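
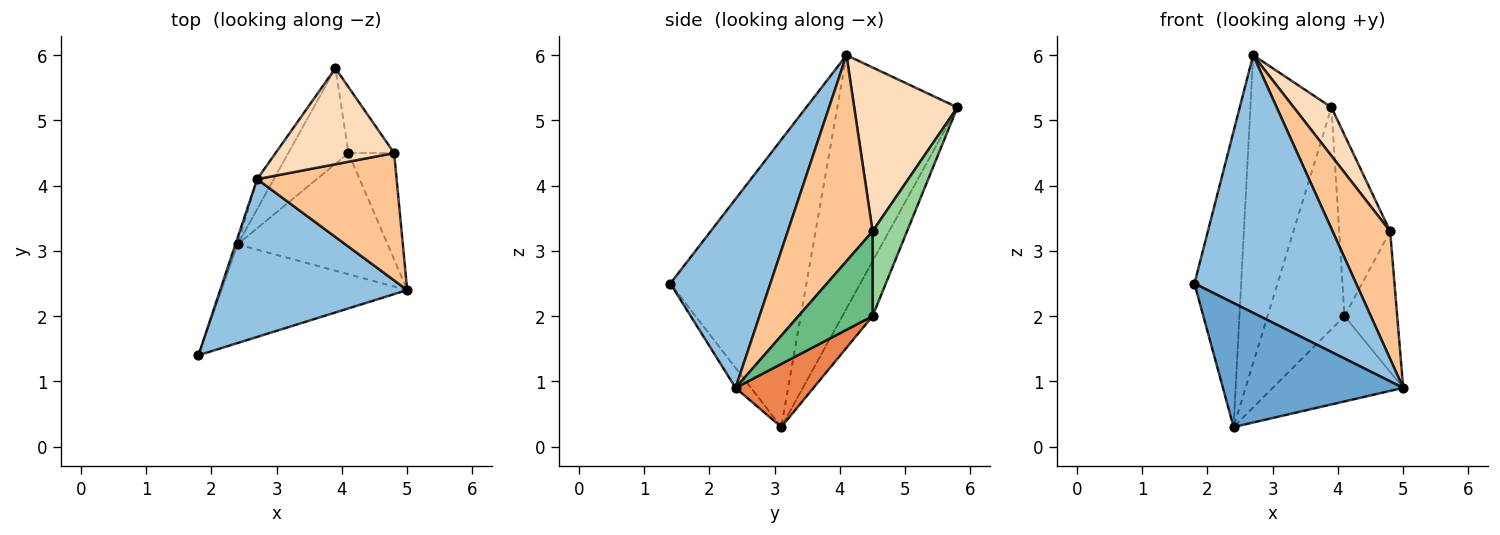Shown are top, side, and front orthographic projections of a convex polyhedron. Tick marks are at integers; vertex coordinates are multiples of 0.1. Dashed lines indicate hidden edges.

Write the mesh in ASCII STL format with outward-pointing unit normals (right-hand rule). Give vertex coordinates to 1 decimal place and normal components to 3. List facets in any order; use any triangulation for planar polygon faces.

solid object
 facet normal -0.067 -0.781 -0.621
  outer loop
   vertex 2.4 3.1 0.3
   vertex 5.0 2.4 0.9
   vertex 1.8 1.4 2.5
  endloop
 endfacet
 facet normal 0.467 -0.754 0.462
  outer loop
   vertex 2.7 4.1 6.0
   vertex 1.8 1.4 2.5
   vertex 5.0 2.4 0.9
  endloop
 endfacet
 facet normal -0.946 0.325 -0.007
  outer loop
   vertex 2.7 4.1 6.0
   vertex 2.4 3.1 0.3
   vertex 1.8 1.4 2.5
  endloop
 endfacet
 facet normal -0.828 0.559 -0.054
  outer loop
   vertex 2.7 4.1 6.0
   vertex 3.9 5.8 5.2
   vertex 2.4 3.1 0.3
  endloop
 endfacet
 facet normal 0.325 0.544 -0.773
  outer loop
   vertex 4.1 4.5 2.0
   vertex 5.0 2.4 0.9
   vertex 2.4 3.1 0.3
  endloop
 endfacet
 facet normal -0.339 0.864 -0.372
  outer loop
   vertex 4.1 4.5 2.0
   vertex 2.4 3.1 0.3
   vertex 3.9 5.8 5.2
  endloop
 endfacet
 facet normal 0.722 -0.490 0.489
  outer loop
   vertex 4.8 4.5 3.3
   vertex 2.7 4.1 6.0
   vertex 5.0 2.4 0.9
  endloop
 endfacet
 facet normal 0.777 -0.284 0.562
  outer loop
   vertex 4.8 4.5 3.3
   vertex 3.9 5.8 5.2
   vertex 2.7 4.1 6.0
  endloop
 endfacet
 facet normal 0.746 0.530 -0.402
  outer loop
   vertex 4.8 4.5 3.3
   vertex 5.0 2.4 0.9
   vertex 4.1 4.5 2.0
  endloop
 endfacet
 facet normal 0.536 0.793 -0.289
  outer loop
   vertex 4.8 4.5 3.3
   vertex 4.1 4.5 2.0
   vertex 3.9 5.8 5.2
  endloop
 endfacet
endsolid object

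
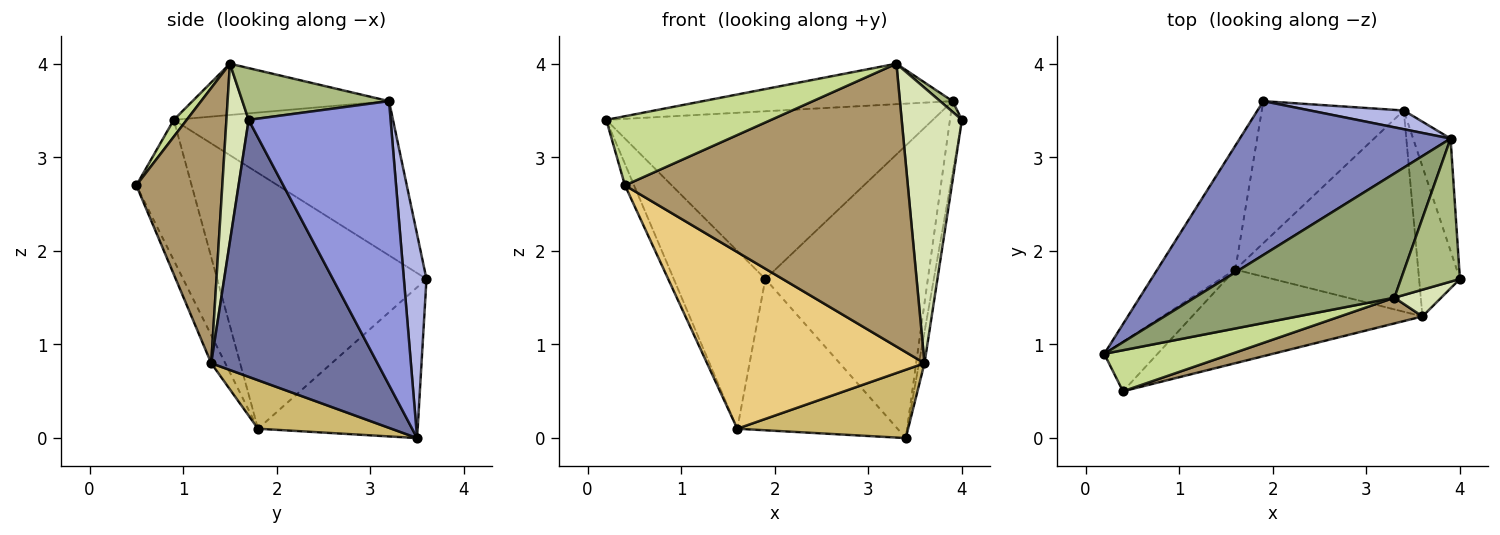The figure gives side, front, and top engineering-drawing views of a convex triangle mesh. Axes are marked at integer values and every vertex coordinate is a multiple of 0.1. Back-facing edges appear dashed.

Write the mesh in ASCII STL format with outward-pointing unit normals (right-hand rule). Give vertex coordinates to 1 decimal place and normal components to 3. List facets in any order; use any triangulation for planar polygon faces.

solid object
 facet normal 0.987 0.033 -0.157
  outer loop
   vertex 3.6 1.3 0.8
   vertex 3.4 3.5 0.0
   vertex 4.0 1.7 3.4
  endloop
 endfacet
 facet normal -0.443 0.661 0.606
  outer loop
   vertex 3.9 3.2 3.6
   vertex 1.9 3.6 1.7
   vertex 0.2 0.9 3.4
  endloop
 endfacet
 facet normal 0.988 0.083 -0.130
  outer loop
   vertex 3.9 3.2 3.6
   vertex 4.0 1.7 3.4
   vertex 3.4 3.5 0.0
  endloop
 endfacet
 facet normal 0.138 0.988 0.063
  outer loop
   vertex 3.9 3.2 3.6
   vertex 3.4 3.5 0.0
   vertex 1.9 3.6 1.7
  endloop
 endfacet
 facet normal -0.237 0.301 0.924
  outer loop
   vertex 3.3 1.5 4.0
   vertex 3.9 3.2 3.6
   vertex 0.2 0.9 3.4
  endloop
 endfacet
 facet normal 0.659 -0.056 0.750
  outer loop
   vertex 3.3 1.5 4.0
   vertex 4.0 1.7 3.4
   vertex 3.9 3.2 3.6
  endloop
 endfacet
 facet normal 0.067 -0.858 0.509
  outer loop
   vertex 3.3 1.5 4.0
   vertex 0.2 0.9 3.4
   vertex 0.4 0.5 2.7
  endloop
 endfacet
 facet normal 0.345 -0.934 0.091
  outer loop
   vertex 3.3 1.5 4.0
   vertex 3.6 1.3 0.8
   vertex 4.0 1.7 3.4
  endloop
 endfacet
 facet normal 0.290 -0.953 0.087
  outer loop
   vertex 3.3 1.5 4.0
   vertex 0.4 0.5 2.7
   vertex 3.6 1.3 0.8
  endloop
 endfacet
 facet normal 0.243 -0.312 -0.918
  outer loop
   vertex 1.6 1.8 0.1
   vertex 3.4 3.5 0.0
   vertex 3.6 1.3 0.8
  endloop
 endfacet
 facet normal -0.057 -0.882 -0.467
  outer loop
   vertex 1.6 1.8 0.1
   vertex 3.6 1.3 0.8
   vertex 0.4 0.5 2.7
  endloop
 endfacet
 facet normal -0.588 0.590 -0.553
  outer loop
   vertex 1.6 1.8 0.1
   vertex 1.9 3.6 1.7
   vertex 3.4 3.5 0.0
  endloop
 endfacet
 facet normal -0.882 0.386 -0.269
  outer loop
   vertex 1.6 1.8 0.1
   vertex 0.2 0.9 3.4
   vertex 1.9 3.6 1.7
  endloop
 endfacet
 facet normal -0.924 0.152 -0.351
  outer loop
   vertex 1.6 1.8 0.1
   vertex 0.4 0.5 2.7
   vertex 0.2 0.9 3.4
  endloop
 endfacet
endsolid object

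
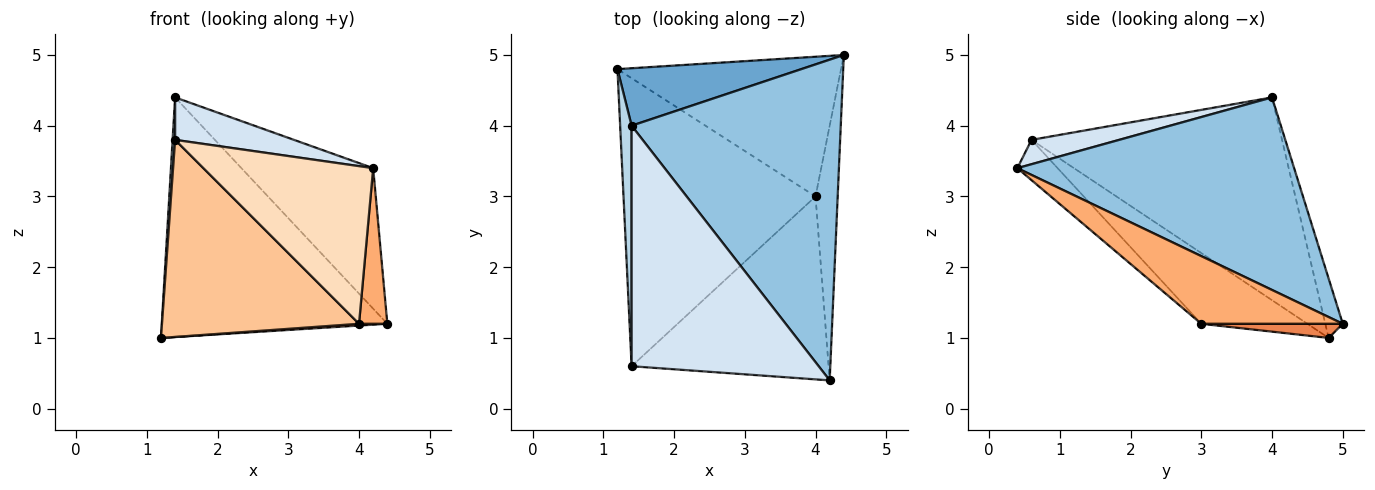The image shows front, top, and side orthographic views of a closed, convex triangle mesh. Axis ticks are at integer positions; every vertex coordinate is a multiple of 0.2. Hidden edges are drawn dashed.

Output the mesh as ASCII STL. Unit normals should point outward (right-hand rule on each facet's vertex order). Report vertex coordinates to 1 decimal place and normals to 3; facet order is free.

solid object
 facet normal -0.075 0.970 0.233
  outer loop
   vertex 1.4 4.0 4.4
   vertex 4.4 5.0 1.2
   vertex 1.2 4.8 1.0
  endloop
 endfacet
 facet normal 0.645 0.307 0.700
  outer loop
   vertex 1.4 4.0 4.4
   vertex 4.2 0.4 3.4
   vertex 4.4 5.0 1.2
  endloop
 endfacet
 facet normal -0.998 -0.010 0.056
  outer loop
   vertex 1.4 0.6 3.8
   vertex 1.4 4.0 4.4
   vertex 1.2 4.8 1.0
  endloop
 endfacet
 facet normal 0.127 -0.172 0.977
  outer loop
   vertex 1.4 0.6 3.8
   vertex 4.2 0.4 3.4
   vertex 1.4 4.0 4.4
  endloop
 endfacet
 facet normal 0.063 -0.013 -0.998
  outer loop
   vertex 4.0 3.0 1.2
   vertex 1.2 4.8 1.0
   vertex 4.4 5.0 1.2
  endloop
 endfacet
 facet normal 0.934 -0.187 -0.306
  outer loop
   vertex 4.0 3.0 1.2
   vertex 4.4 5.0 1.2
   vertex 4.2 0.4 3.4
  endloop
 endfacet
 facet normal -0.291 -0.540 -0.790
  outer loop
   vertex 4.0 3.0 1.2
   vertex 1.4 0.6 3.8
   vertex 1.2 4.8 1.0
  endloop
 endfacet
 facet normal -0.153 -0.645 -0.749
  outer loop
   vertex 4.0 3.0 1.2
   vertex 4.2 0.4 3.4
   vertex 1.4 0.6 3.8
  endloop
 endfacet
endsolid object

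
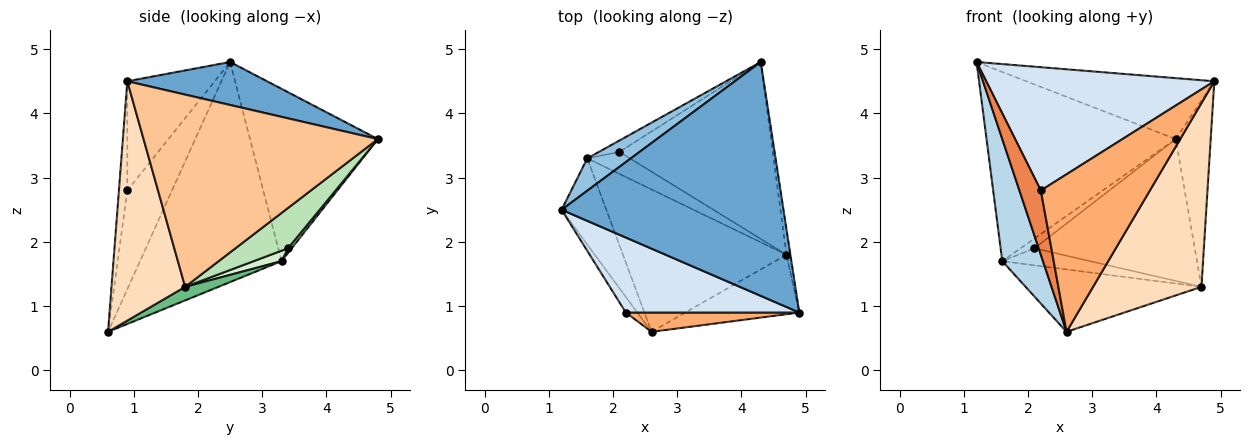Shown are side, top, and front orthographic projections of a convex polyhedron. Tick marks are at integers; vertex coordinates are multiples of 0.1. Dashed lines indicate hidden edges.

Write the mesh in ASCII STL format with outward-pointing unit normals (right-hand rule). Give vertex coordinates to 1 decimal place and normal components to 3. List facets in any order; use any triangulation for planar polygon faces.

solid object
 facet normal 0.184 0.248 0.951
  outer loop
   vertex 4.3 4.8 3.6
   vertex 1.2 2.5 4.8
   vertex 4.9 0.9 4.5
  endloop
 endfacet
 facet normal -0.554 0.820 0.140
  outer loop
   vertex 1.6 3.3 1.7
   vertex 1.2 2.5 4.8
   vertex 4.3 4.8 3.6
  endloop
 endfacet
 facet normal -0.943 -0.271 -0.192
  outer loop
   vertex 1.6 3.3 1.7
   vertex 2.6 0.6 0.6
   vertex 1.2 2.5 4.8
  endloop
 endfacet
 facet normal -0.311 -0.812 0.494
  outer loop
   vertex 2.2 0.9 2.8
   vertex 4.9 0.9 4.5
   vertex 1.2 2.5 4.8
  endloop
 endfacet
 facet normal -0.897 -0.430 -0.104
  outer loop
   vertex 2.2 0.9 2.8
   vertex 1.2 2.5 4.8
   vertex 2.6 0.6 0.6
  endloop
 endfacet
 facet normal -0.076 -0.990 0.121
  outer loop
   vertex 2.2 0.9 2.8
   vertex 2.6 0.6 0.6
   vertex 4.9 0.9 4.5
  endloop
 endfacet
 facet normal 0.989 0.147 -0.020
  outer loop
   vertex 4.7 1.8 1.3
   vertex 4.3 4.8 3.6
   vertex 4.9 0.9 4.5
  endloop
 endfacet
 facet normal 0.543 -0.799 -0.259
  outer loop
   vertex 4.7 1.8 1.3
   vertex 4.9 0.9 4.5
   vertex 2.6 0.6 0.6
  endloop
 endfacet
 facet normal 0.076 0.400 -0.913
  outer loop
   vertex 4.7 1.8 1.3
   vertex 2.6 0.6 0.6
   vertex 1.6 3.3 1.7
  endloop
 endfacet
 facet normal 0.172 0.640 -0.749
  outer loop
   vertex 2.1 3.4 1.9
   vertex 1.6 3.3 1.7
   vertex 4.3 4.8 3.6
  endloop
 endfacet
 facet normal 0.201 0.613 -0.764
  outer loop
   vertex 2.1 3.4 1.9
   vertex 4.3 4.8 3.6
   vertex 4.7 1.8 1.3
  endloop
 endfacet
 facet normal 0.190 0.601 -0.776
  outer loop
   vertex 2.1 3.4 1.9
   vertex 4.7 1.8 1.3
   vertex 1.6 3.3 1.7
  endloop
 endfacet
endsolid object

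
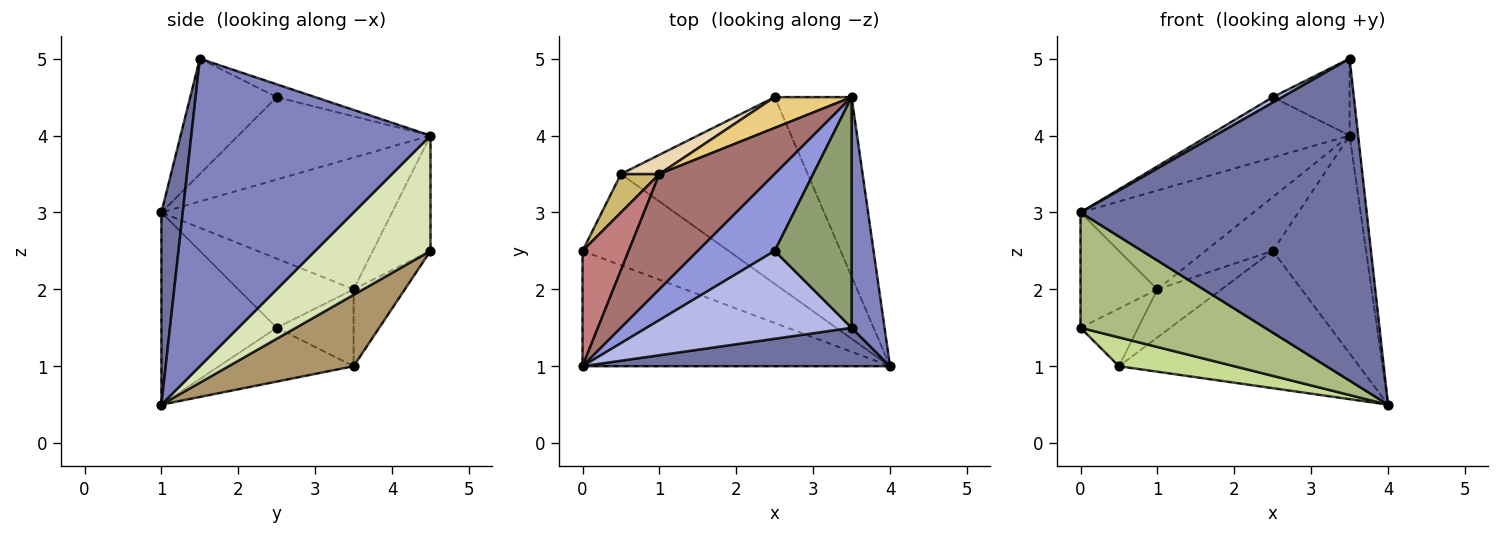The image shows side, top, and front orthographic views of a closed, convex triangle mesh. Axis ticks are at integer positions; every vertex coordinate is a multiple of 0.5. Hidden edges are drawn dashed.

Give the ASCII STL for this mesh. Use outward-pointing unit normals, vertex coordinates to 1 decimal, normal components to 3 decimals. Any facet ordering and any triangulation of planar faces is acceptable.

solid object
 facet normal 0.074 -0.990 0.118
  outer loop
   vertex 3.5 1.5 5.0
   vertex 0.0 1.0 3.0
   vertex 4.0 1.0 0.5
  endloop
 endfacet
 facet normal 0.994 0.035 0.106
  outer loop
   vertex 3.5 1.5 5.0
   vertex 4.0 1.0 0.5
   vertex 3.5 4.5 4.0
  endloop
 endfacet
 facet normal -0.644 0.472 0.601
  outer loop
   vertex 2.5 2.5 4.5
   vertex 3.5 4.5 4.0
   vertex 0.0 1.0 3.0
  endloop
 endfacet
 facet normal -0.490 -0.054 0.870
  outer loop
   vertex 2.5 2.5 4.5
   vertex 0.0 1.0 3.0
   vertex 3.5 1.5 5.0
  endloop
 endfacet
 facet normal -0.156 0.312 0.937
  outer loop
   vertex 2.5 2.5 4.5
   vertex 3.5 1.5 5.0
   vertex 3.5 4.5 4.0
  endloop
 endfacet
 facet normal -0.404 -0.647 -0.647
  outer loop
   vertex 0.0 2.5 1.5
   vertex 4.0 1.0 0.5
   vertex 0.0 1.0 3.0
  endloop
 endfacet
 facet normal -0.331 -0.284 -0.900
  outer loop
   vertex 0.0 2.5 1.5
   vertex 0.5 3.5 1.0
   vertex 4.0 1.0 0.5
  endloop
 endfacet
 facet normal 0.690 0.559 -0.460
  outer loop
   vertex 2.5 4.5 2.5
   vertex 3.5 4.5 4.0
   vertex 4.0 1.0 0.5
  endloop
 endfacet
 facet normal 0.294 0.566 -0.770
  outer loop
   vertex 2.5 4.5 2.5
   vertex 4.0 1.0 0.5
   vertex 0.5 3.5 1.0
  endloop
 endfacet
 facet normal -0.743 0.557 0.371
  outer loop
   vertex 1.0 3.5 2.0
   vertex 0.5 3.5 1.0
   vertex 0.0 2.5 1.5
  endloop
 endfacet
 facet normal -0.597 0.697 0.398
  outer loop
   vertex 1.0 3.5 2.0
   vertex 3.5 4.5 4.0
   vertex 2.5 4.5 2.5
  endloop
 endfacet
 facet normal -0.596 0.745 0.298
  outer loop
   vertex 1.0 3.5 2.0
   vertex 2.5 4.5 2.5
   vertex 0.5 3.5 1.0
  endloop
 endfacet
 facet normal -0.655 0.492 0.573
  outer loop
   vertex 1.0 3.5 2.0
   vertex 0.0 1.0 3.0
   vertex 3.5 4.5 4.0
  endloop
 endfacet
 facet normal -0.728 0.485 0.485
  outer loop
   vertex 1.0 3.5 2.0
   vertex 0.0 2.5 1.5
   vertex 0.0 1.0 3.0
  endloop
 endfacet
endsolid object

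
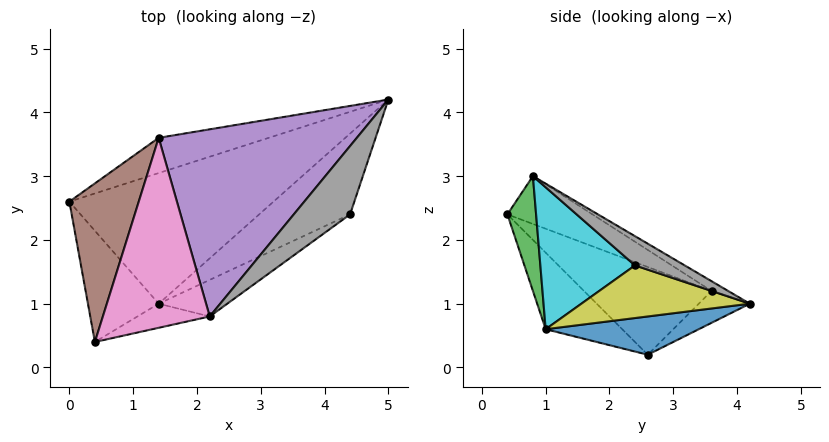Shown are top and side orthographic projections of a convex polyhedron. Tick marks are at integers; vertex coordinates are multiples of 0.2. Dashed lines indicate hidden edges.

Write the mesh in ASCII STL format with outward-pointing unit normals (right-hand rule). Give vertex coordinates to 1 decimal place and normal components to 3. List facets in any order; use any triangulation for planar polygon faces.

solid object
 facet normal 0.184 -0.084 -0.979
  outer loop
   vertex 1.4 1.0 0.6
   vertex 0.0 2.6 0.2
   vertex 5.0 4.2 1.0
  endloop
 endfacet
 facet normal -0.570 -0.630 -0.527
  outer loop
   vertex 1.4 1.0 0.6
   vertex 0.4 0.4 2.4
   vertex 0.0 2.6 0.2
  endloop
 endfacet
 facet normal 0.267 -0.949 -0.168
  outer loop
   vertex 1.4 1.0 0.6
   vertex 2.2 0.8 3.0
   vertex 0.4 0.4 2.4
  endloop
 endfacet
 facet normal -0.166 0.804 -0.572
  outer loop
   vertex 1.4 3.6 1.2
   vertex 5.0 4.2 1.0
   vertex 0.0 2.6 0.2
  endloop
 endfacet
 facet normal -0.042 0.532 0.846
  outer loop
   vertex 1.4 3.6 1.2
   vertex 2.2 0.8 3.0
   vertex 5.0 4.2 1.0
  endloop
 endfacet
 facet normal -0.708 0.431 0.560
  outer loop
   vertex 1.4 3.6 1.2
   vertex 0.0 2.6 0.2
   vertex 0.4 0.4 2.4
  endloop
 endfacet
 facet normal -0.370 0.425 0.826
  outer loop
   vertex 1.4 3.6 1.2
   vertex 0.4 0.4 2.4
   vertex 2.2 0.8 3.0
  endloop
 endfacet
 facet normal 0.457 0.141 0.878
  outer loop
   vertex 4.4 2.4 1.6
   vertex 5.0 4.2 1.0
   vertex 2.2 0.8 3.0
  endloop
 endfacet
 facet normal 0.456 -0.415 -0.788
  outer loop
   vertex 4.4 2.4 1.6
   vertex 1.4 1.0 0.6
   vertex 5.0 4.2 1.0
  endloop
 endfacet
 facet normal 0.473 -0.851 -0.229
  outer loop
   vertex 4.4 2.4 1.6
   vertex 2.2 0.8 3.0
   vertex 1.4 1.0 0.6
  endloop
 endfacet
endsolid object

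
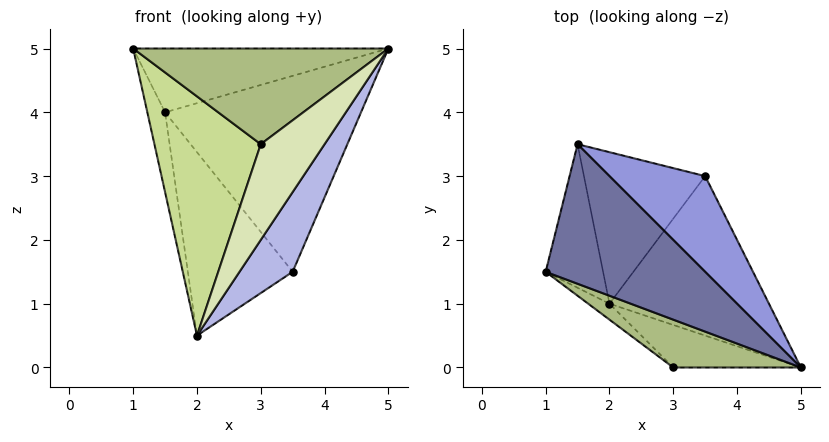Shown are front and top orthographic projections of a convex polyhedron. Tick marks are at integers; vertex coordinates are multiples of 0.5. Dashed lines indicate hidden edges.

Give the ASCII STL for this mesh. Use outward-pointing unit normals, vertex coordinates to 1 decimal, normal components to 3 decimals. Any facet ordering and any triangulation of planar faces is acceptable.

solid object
 facet normal 0.154 0.411 0.899
  outer loop
   vertex 1.5 3.5 4.0
   vertex 1.0 1.5 5.0
   vertex 5.0 0.0 5.0
  endloop
 endfacet
 facet normal -0.965 0.127 -0.229
  outer loop
   vertex 2.0 1.0 0.5
   vertex 1.0 1.5 5.0
   vertex 1.5 3.5 4.0
  endloop
 endfacet
 facet normal 0.612 0.711 0.347
  outer loop
   vertex 3.5 3.0 1.5
   vertex 1.5 3.5 4.0
   vertex 5.0 0.0 5.0
  endloop
 endfacet
 facet normal 0.766 -0.287 -0.575
  outer loop
   vertex 3.5 3.0 1.5
   vertex 5.0 0.0 5.0
   vertex 2.0 1.0 0.5
  endloop
 endfacet
 facet normal -0.517 0.660 -0.545
  outer loop
   vertex 3.5 3.0 1.5
   vertex 2.0 1.0 0.5
   vertex 1.5 3.5 4.0
  endloop
 endfacet
 facet normal -0.318 -0.848 0.424
  outer loop
   vertex 3.0 0.0 3.5
   vertex 5.0 0.0 5.0
   vertex 1.0 1.5 5.0
  endloop
 endfacet
 facet normal -0.624 -0.780 -0.052
  outer loop
   vertex 3.0 0.0 3.5
   vertex 1.0 1.5 5.0
   vertex 2.0 1.0 0.5
  endloop
 endfacet
 facet normal 0.291 -0.874 -0.389
  outer loop
   vertex 3.0 0.0 3.5
   vertex 2.0 1.0 0.5
   vertex 5.0 0.0 5.0
  endloop
 endfacet
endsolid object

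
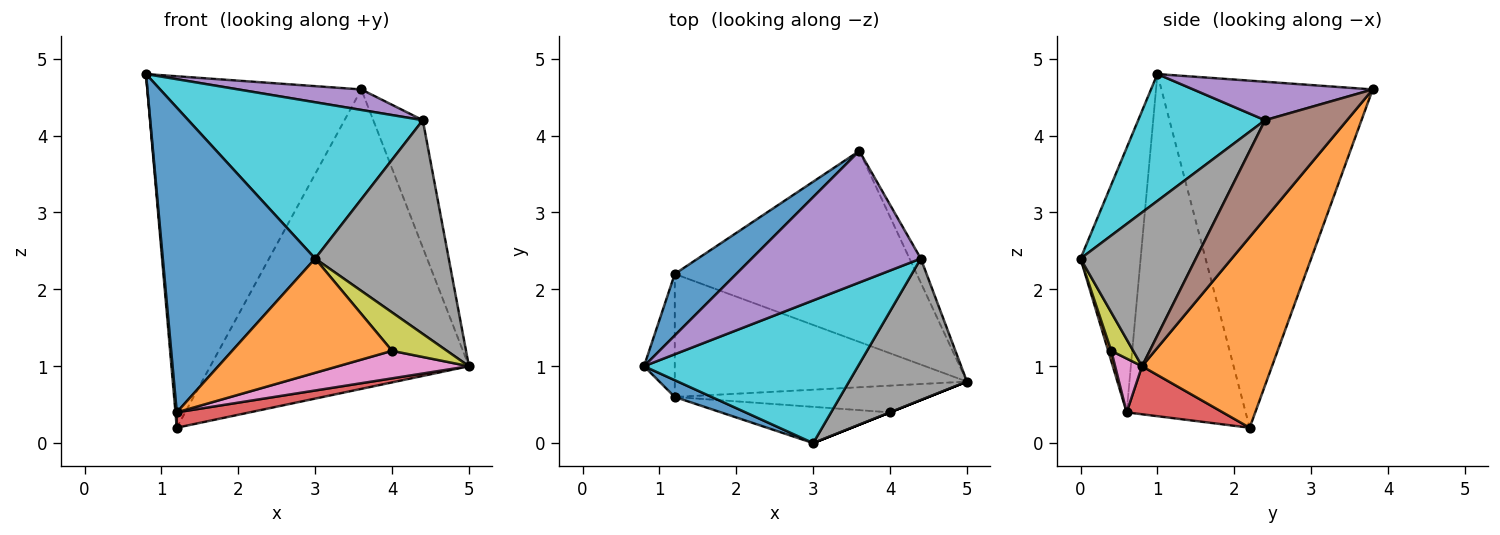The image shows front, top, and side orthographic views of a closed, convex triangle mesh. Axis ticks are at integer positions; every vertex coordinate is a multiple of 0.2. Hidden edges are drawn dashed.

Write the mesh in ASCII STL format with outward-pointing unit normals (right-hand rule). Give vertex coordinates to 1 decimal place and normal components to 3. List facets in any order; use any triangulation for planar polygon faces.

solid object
 facet normal -0.697 0.706 0.124
  outer loop
   vertex 1.2 2.2 0.2
   vertex 0.8 1.0 4.8
   vertex 3.6 3.8 4.6
  endloop
 endfacet
 facet normal 0.390 0.776 -0.495
  outer loop
   vertex 1.2 2.2 0.2
   vertex 3.6 3.8 4.6
   vertex 5.0 0.8 1.0
  endloop
 endfacet
 facet normal -0.996 -0.011 -0.090
  outer loop
   vertex 1.2 0.6 0.4
   vertex 0.8 1.0 4.8
   vertex 1.2 2.2 0.2
  endloop
 endfacet
 facet normal 0.161 -0.122 -0.979
  outer loop
   vertex 1.2 0.6 0.4
   vertex 1.2 2.2 0.2
   vertex 5.0 0.8 1.0
  endloop
 endfacet
 facet normal 0.219 -0.150 0.964
  outer loop
   vertex 4.4 2.4 4.2
   vertex 3.6 3.8 4.6
   vertex 0.8 1.0 4.8
  endloop
 endfacet
 facet normal 0.852 0.515 -0.098
  outer loop
   vertex 4.4 2.4 4.2
   vertex 5.0 0.8 1.0
   vertex 3.6 3.8 4.6
  endloop
 endfacet
 facet normal 0.146 -0.710 -0.689
  outer loop
   vertex 4.0 0.4 1.2
   vertex 1.2 0.6 0.4
   vertex 5.0 0.8 1.0
  endloop
 endfacet
 facet normal 0.584 -0.677 0.448
  outer loop
   vertex 3.0 0.0 2.4
   vertex 5.0 0.8 1.0
   vertex 4.4 2.4 4.2
  endloop
 endfacet
 facet normal 0.371 -0.928 0.000
  outer loop
   vertex 3.0 0.0 2.4
   vertex 4.0 0.4 1.2
   vertex 5.0 0.8 1.0
  endloop
 endfacet
 facet normal 0.371 -0.686 0.626
  outer loop
   vertex 3.0 0.0 2.4
   vertex 4.4 2.4 4.2
   vertex 0.8 1.0 4.8
  endloop
 endfacet
 facet normal -0.366 -0.929 0.051
  outer loop
   vertex 3.0 0.0 2.4
   vertex 0.8 1.0 4.8
   vertex 1.2 0.6 0.4
  endloop
 endfacet
 facet normal 0.018 -0.953 -0.302
  outer loop
   vertex 3.0 0.0 2.4
   vertex 1.2 0.6 0.4
   vertex 4.0 0.4 1.2
  endloop
 endfacet
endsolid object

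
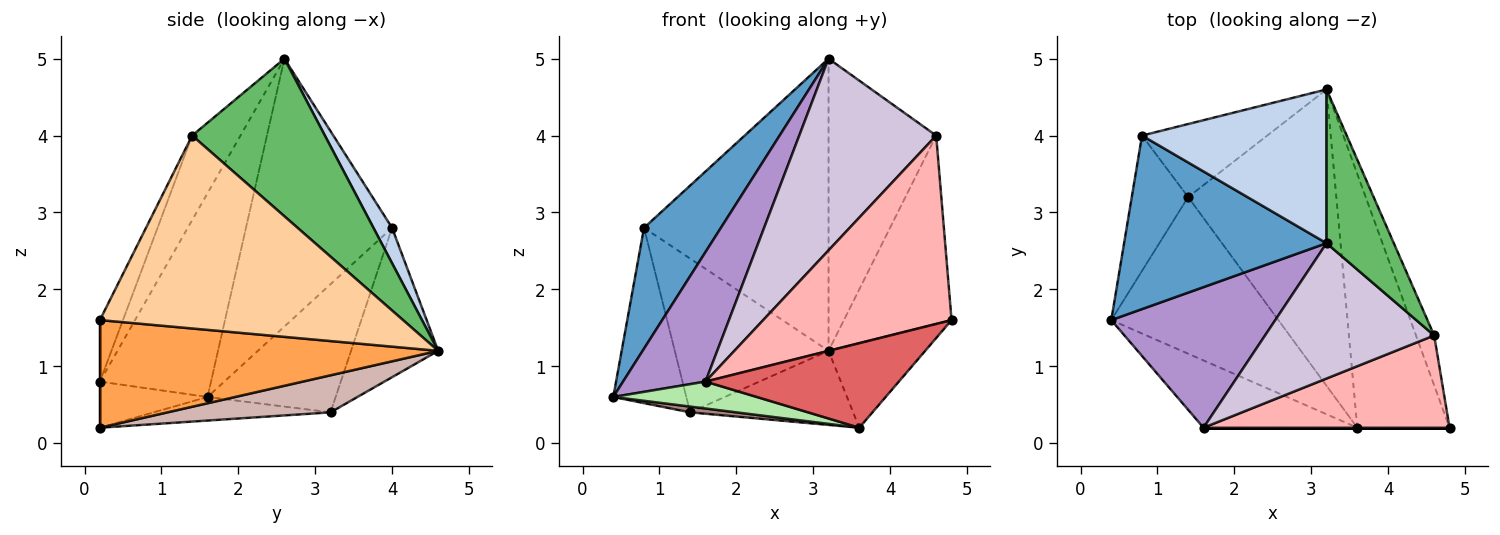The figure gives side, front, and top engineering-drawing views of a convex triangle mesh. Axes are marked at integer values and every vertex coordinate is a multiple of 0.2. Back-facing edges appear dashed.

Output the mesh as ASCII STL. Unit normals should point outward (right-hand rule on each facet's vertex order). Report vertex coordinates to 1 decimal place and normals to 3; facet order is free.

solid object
 facet normal -0.736 -0.387 0.556
  outer loop
   vertex 0.8 4.0 2.8
   vertex 0.4 1.6 0.6
   vertex 3.2 2.6 5.0
  endloop
 endfacet
 facet normal 0.089 0.881 0.464
  outer loop
   vertex 0.8 4.0 2.8
   vertex 3.2 2.6 5.0
   vertex 3.2 4.6 1.2
  endloop
 endfacet
 facet normal 0.742 0.212 -0.636
  outer loop
   vertex 3.6 0.2 0.2
   vertex 3.2 4.6 1.2
   vertex 4.8 0.2 1.6
  endloop
 endfacet
 facet normal 0.939 0.333 -0.088
  outer loop
   vertex 4.6 1.4 4.0
   vertex 4.8 0.2 1.6
   vertex 3.2 4.6 1.2
  endloop
 endfacet
 facet normal 0.737 0.598 0.315
  outer loop
   vertex 4.6 1.4 4.0
   vertex 3.2 4.6 1.2
   vertex 3.2 2.6 5.0
  endloop
 endfacet
 facet normal -0.268 -0.358 -0.894
  outer loop
   vertex 1.6 0.2 0.8
   vertex 0.4 1.6 0.6
   vertex 3.6 0.2 0.2
  endloop
 endfacet
 facet normal 0.000 -1.000 0.000
  outer loop
   vertex 1.6 0.2 0.8
   vertex 3.6 0.2 0.2
   vertex 4.8 0.2 1.6
  endloop
 endfacet
 facet normal -0.109 -0.893 0.437
  outer loop
   vertex 1.6 0.2 0.8
   vertex 4.8 0.2 1.6
   vertex 4.6 1.4 4.0
  endloop
 endfacet
 facet normal -0.674 -0.500 0.543
  outer loop
   vertex 1.6 0.2 0.8
   vertex 3.2 2.6 5.0
   vertex 0.4 1.6 0.6
  endloop
 endfacet
 facet normal -0.277 -0.785 0.554
  outer loop
   vertex 1.6 0.2 0.8
   vertex 4.6 1.4 4.0
   vertex 3.2 2.6 5.0
  endloop
 endfacet
 facet normal -0.140 -0.036 -0.990
  outer loop
   vertex 1.4 3.2 0.4
   vertex 3.6 0.2 0.2
   vertex 0.4 1.6 0.6
  endloop
 endfacet
 facet normal 0.236 0.236 -0.943
  outer loop
   vertex 1.4 3.2 0.4
   vertex 3.2 4.6 1.2
   vertex 3.6 0.2 0.2
  endloop
 endfacet
 facet normal -0.812 0.463 -0.357
  outer loop
   vertex 1.4 3.2 0.4
   vertex 0.4 1.6 0.6
   vertex 0.8 4.0 2.8
  endloop
 endfacet
 facet normal -0.456 0.804 -0.382
  outer loop
   vertex 1.4 3.2 0.4
   vertex 0.8 4.0 2.8
   vertex 3.2 4.6 1.2
  endloop
 endfacet
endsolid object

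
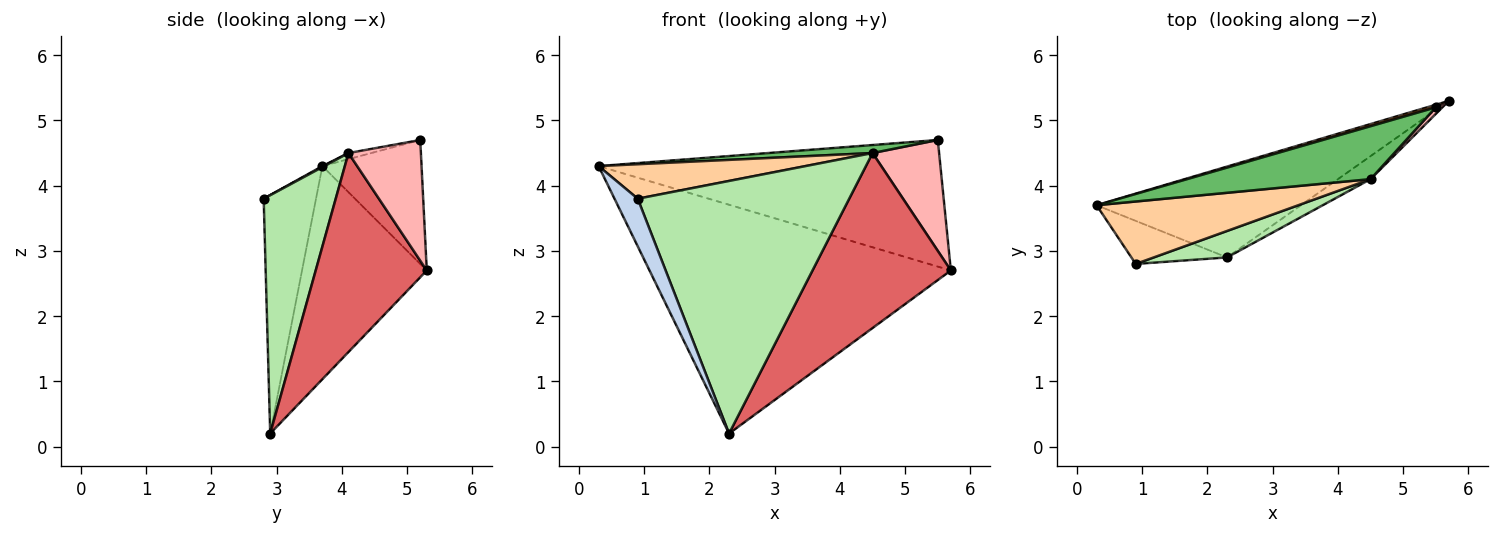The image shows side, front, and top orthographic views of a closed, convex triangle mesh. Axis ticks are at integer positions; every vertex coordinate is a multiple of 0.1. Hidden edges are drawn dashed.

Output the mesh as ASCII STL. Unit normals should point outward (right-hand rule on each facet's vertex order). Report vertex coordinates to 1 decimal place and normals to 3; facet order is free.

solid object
 facet normal -0.359 0.867 -0.344
  outer loop
   vertex 2.3 2.9 0.2
   vertex 0.3 3.7 4.3
   vertex 5.7 5.3 2.7
  endloop
 endfacet
 facet normal -0.858 -0.381 -0.344
  outer loop
   vertex 0.9 2.8 3.8
   vertex 0.3 3.7 4.3
   vertex 2.3 2.9 0.2
  endloop
 endfacet
 facet normal -0.279 0.960 0.020
  outer loop
   vertex 5.5 5.2 4.7
   vertex 5.7 5.3 2.7
   vertex 0.3 3.7 4.3
  endloop
 endfacet
 facet normal 0.004 -0.483 0.875
  outer loop
   vertex 4.5 4.1 4.5
   vertex 0.3 3.7 4.3
   vertex 0.9 2.8 3.8
  endloop
 endfacet
 facet normal -0.033 -0.150 0.988
  outer loop
   vertex 4.5 4.1 4.5
   vertex 5.5 5.2 4.7
   vertex 0.3 3.7 4.3
  endloop
 endfacet
 facet normal 0.321 -0.942 0.099
  outer loop
   vertex 4.5 4.1 4.5
   vertex 0.9 2.8 3.8
   vertex 2.3 2.9 0.2
  endloop
 endfacet
 facet normal 0.623 -0.776 -0.102
  outer loop
   vertex 4.5 4.1 4.5
   vertex 2.3 2.9 0.2
   vertex 5.7 5.3 2.7
  endloop
 endfacet
 facet normal 0.736 -0.676 0.040
  outer loop
   vertex 4.5 4.1 4.5
   vertex 5.7 5.3 2.7
   vertex 5.5 5.2 4.7
  endloop
 endfacet
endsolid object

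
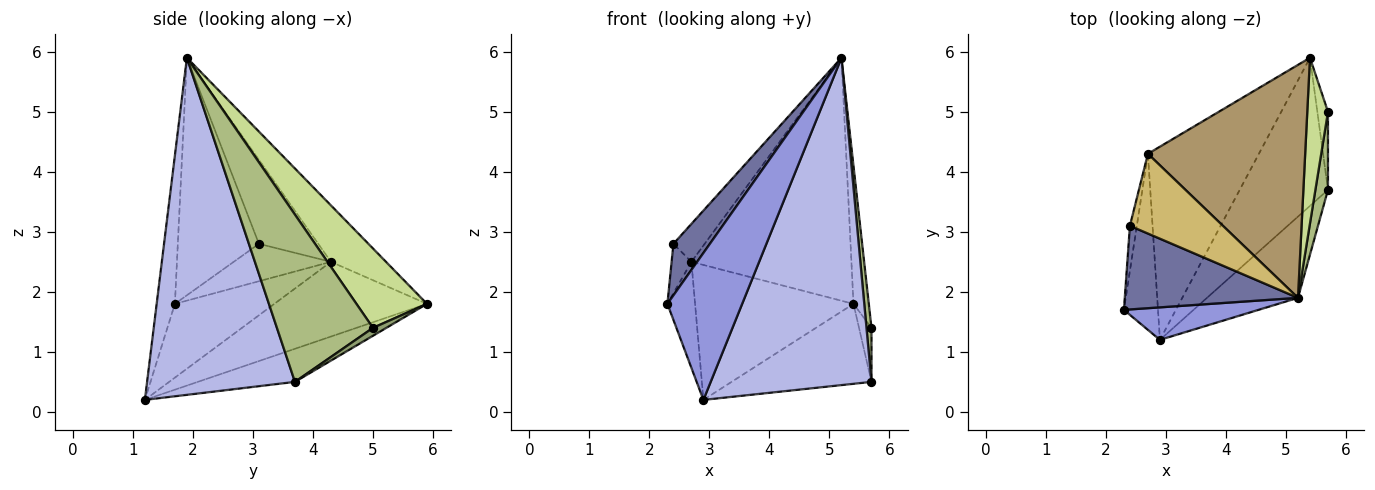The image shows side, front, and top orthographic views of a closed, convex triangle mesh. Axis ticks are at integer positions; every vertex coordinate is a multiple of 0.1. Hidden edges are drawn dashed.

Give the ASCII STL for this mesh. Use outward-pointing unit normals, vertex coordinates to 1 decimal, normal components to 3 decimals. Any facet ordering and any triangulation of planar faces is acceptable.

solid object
 facet normal -0.759 -0.341 0.554
  outer loop
   vertex 2.4 3.1 2.8
   vertex 2.3 1.7 1.8
   vertex 5.2 1.9 5.9
  endloop
 endfacet
 facet normal -0.313 0.451 -0.836
  outer loop
   vertex 2.9 1.2 0.2
   vertex 5.4 5.9 1.8
   vertex 5.7 3.7 0.5
  endloop
 endfacet
 facet normal -0.231 -0.950 0.210
  outer loop
   vertex 2.9 1.2 0.2
   vertex 5.2 1.9 5.9
   vertex 2.3 1.7 1.8
  endloop
 endfacet
 facet normal 0.666 -0.724 -0.180
  outer loop
   vertex 2.9 1.2 0.2
   vertex 5.7 3.7 0.5
   vertex 5.2 1.9 5.9
  endloop
 endfacet
 facet normal 0.522 0.486 -0.701
  outer loop
   vertex 5.7 5.0 1.4
   vertex 5.7 3.7 0.5
   vertex 5.4 5.9 1.8
  endloop
 endfacet
 facet normal 0.996 -0.052 0.075
  outer loop
   vertex 5.7 5.0 1.4
   vertex 5.2 1.9 5.9
   vertex 5.7 3.7 0.5
  endloop
 endfacet
 facet normal 0.947 0.206 0.247
  outer loop
   vertex 5.7 5.0 1.4
   vertex 5.4 5.9 1.8
   vertex 5.2 1.9 5.9
  endloop
 endfacet
 facet normal -0.483 0.501 -0.718
  outer loop
   vertex 2.7 4.3 2.5
   vertex 5.4 5.9 1.8
   vertex 2.9 1.2 0.2
  endloop
 endfacet
 facet normal -0.241 0.701 0.672
  outer loop
   vertex 2.7 4.3 2.5
   vertex 5.2 1.9 5.9
   vertex 5.4 5.9 1.8
  endloop
 endfacet
 facet normal -0.632 0.333 0.700
  outer loop
   vertex 2.7 4.3 2.5
   vertex 2.4 3.1 2.8
   vertex 5.2 1.9 5.9
  endloop
 endfacet
 facet normal -0.964 0.196 -0.179
  outer loop
   vertex 2.7 4.3 2.5
   vertex 2.3 1.7 1.8
   vertex 2.4 3.1 2.8
  endloop
 endfacet
 facet normal -0.880 0.245 -0.407
  outer loop
   vertex 2.7 4.3 2.5
   vertex 2.9 1.2 0.2
   vertex 2.3 1.7 1.8
  endloop
 endfacet
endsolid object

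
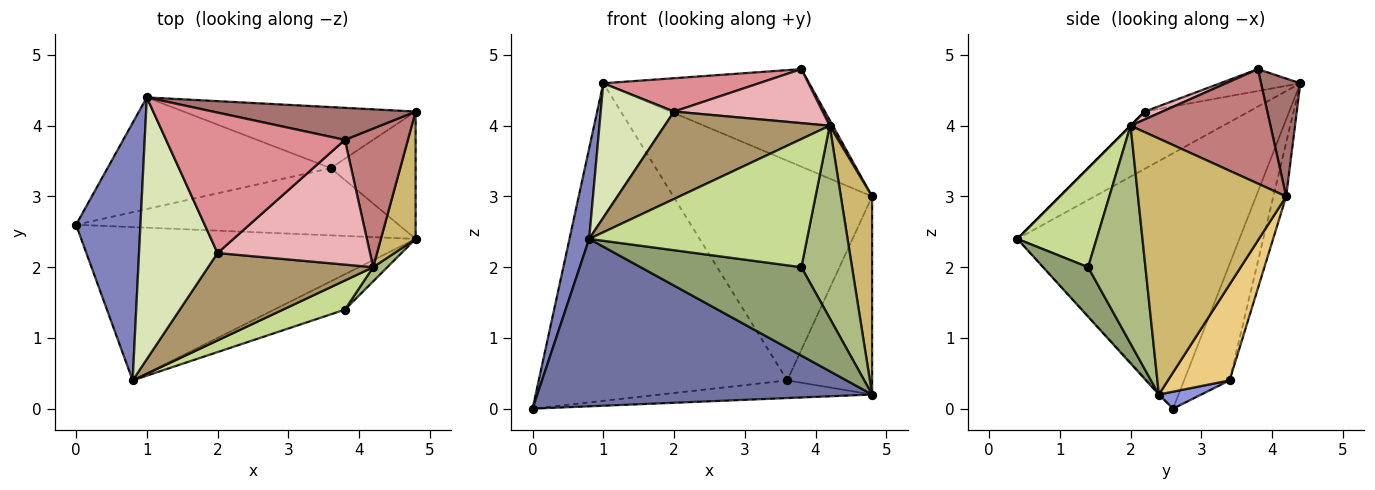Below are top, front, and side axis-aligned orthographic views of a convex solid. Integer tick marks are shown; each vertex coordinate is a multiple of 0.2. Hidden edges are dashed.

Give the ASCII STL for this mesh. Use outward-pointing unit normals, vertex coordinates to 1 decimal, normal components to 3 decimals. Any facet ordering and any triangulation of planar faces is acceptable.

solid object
 facet normal -0.003 -0.738 -0.675
  outer loop
   vertex 0.8 0.4 2.4
   vertex 0.0 2.6 0.0
   vertex 4.8 2.4 0.2
  endloop
 endfacet
 facet normal -0.966 -0.086 0.244
  outer loop
   vertex 1.0 4.4 4.6
   vertex 0.0 2.6 0.0
   vertex 0.8 0.4 2.4
  endloop
 endfacet
 facet normal 0.051 0.254 -0.966
  outer loop
   vertex 3.6 3.4 0.4
   vertex 4.8 2.4 0.2
   vertex 0.0 2.6 0.0
  endloop
 endfacet
 facet normal -0.170 0.930 -0.327
  outer loop
   vertex 3.6 3.4 0.4
   vertex 0.0 2.6 0.0
   vertex 1.0 4.4 4.6
  endloop
 endfacet
 facet normal 0.252 -0.899 -0.359
  outer loop
   vertex 3.8 1.4 2.0
   vertex 0.8 0.4 2.4
   vertex 4.8 2.4 0.2
  endloop
 endfacet
 facet normal 0.749 -0.661 0.049
  outer loop
   vertex 3.8 1.4 2.0
   vertex 4.8 2.4 0.2
   vertex 4.2 2.0 4.0
  endloop
 endfacet
 facet normal 0.334 -0.919 0.209
  outer loop
   vertex 3.8 1.4 2.0
   vertex 4.2 2.0 4.0
   vertex 0.8 0.4 2.4
  endloop
 endfacet
 facet normal -0.544 -0.383 0.746
  outer loop
   vertex 2.0 2.2 4.2
   vertex 1.0 4.4 4.6
   vertex 0.8 0.4 2.4
  endloop
 endfacet
 facet normal 0.000 -0.707 0.707
  outer loop
   vertex 2.0 2.2 4.2
   vertex 0.8 0.4 2.4
   vertex 4.2 2.0 4.0
  endloop
 endfacet
 facet normal 0.970 -0.205 0.132
  outer loop
   vertex 4.8 4.2 3.0
   vertex 4.2 2.0 4.0
   vertex 4.8 2.4 0.2
  endloop
 endfacet
 facet normal 0.521 0.718 -0.461
  outer loop
   vertex 4.8 4.2 3.0
   vertex 4.8 2.4 0.2
   vertex 3.6 3.4 0.4
  endloop
 endfacet
 facet normal -0.062 0.962 -0.267
  outer loop
   vertex 4.8 4.2 3.0
   vertex 3.6 3.4 0.4
   vertex 1.0 4.4 4.6
  endloop
 endfacet
 facet normal 0.178 0.935 0.307
  outer loop
   vertex 3.8 3.8 4.8
   vertex 4.8 4.2 3.0
   vertex 1.0 4.4 4.6
  endloop
 endfacet
 facet normal 0.876 -0.020 0.482
  outer loop
   vertex 3.8 3.8 4.8
   vertex 4.2 2.0 4.0
   vertex 4.8 4.2 3.0
  endloop
 endfacet
 facet normal -0.118 -0.229 0.966
  outer loop
   vertex 3.8 3.8 4.8
   vertex 1.0 4.4 4.6
   vertex 2.0 2.2 4.2
  endloop
 endfacet
 facet normal 0.047 -0.397 0.917
  outer loop
   vertex 3.8 3.8 4.8
   vertex 2.0 2.2 4.2
   vertex 4.2 2.0 4.0
  endloop
 endfacet
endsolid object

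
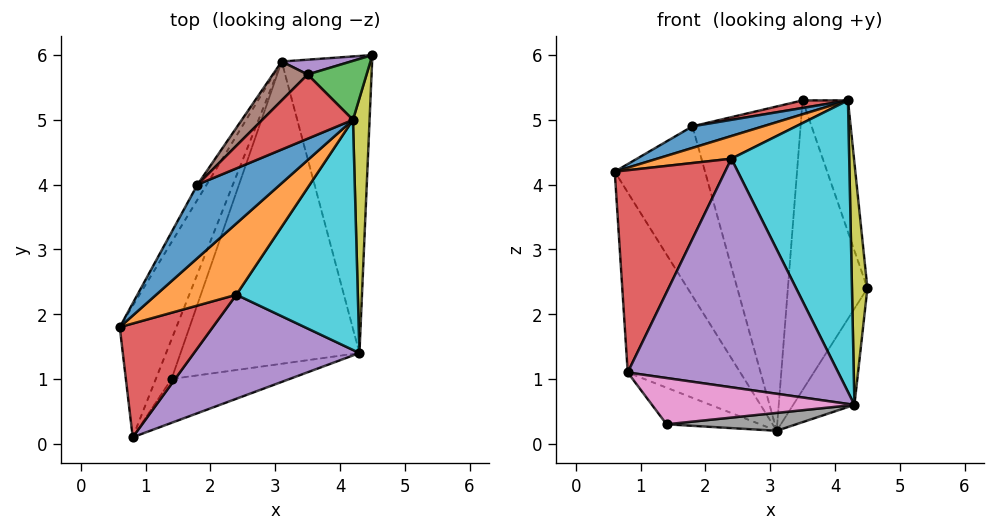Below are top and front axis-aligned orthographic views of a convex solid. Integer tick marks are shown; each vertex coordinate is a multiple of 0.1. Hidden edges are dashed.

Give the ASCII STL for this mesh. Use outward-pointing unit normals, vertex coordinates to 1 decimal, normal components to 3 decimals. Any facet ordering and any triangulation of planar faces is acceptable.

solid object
 facet normal -0.915 0.326 -0.238
  outer loop
   vertex 3.1 5.9 0.2
   vertex 0.8 0.1 1.1
   vertex 0.6 1.8 4.2
  endloop
 endfacet
 facet normal 0.827 0.173 -0.534
  outer loop
   vertex 4.3 1.4 0.6
   vertex 3.1 5.9 0.2
   vertex 4.5 6.0 2.4
  endloop
 endfacet
 facet normal -0.871 0.489 -0.043
  outer loop
   vertex 1.8 4.0 4.9
   vertex 3.1 5.9 0.2
   vertex 0.6 1.8 4.2
  endloop
 endfacet
 facet normal 0.184 -0.857 0.482
  outer loop
   vertex 2.4 2.3 4.4
   vertex 0.6 1.8 4.2
   vertex 0.8 0.1 1.1
  endloop
 endfacet
 facet normal 0.369 -0.846 0.385
  outer loop
   vertex 2.4 2.3 4.4
   vertex 0.8 0.1 1.1
   vertex 4.3 1.4 0.6
  endloop
 endfacet
 facet normal -0.894 0.304 -0.329
  outer loop
   vertex 1.4 1.0 0.3
   vertex 0.8 0.1 1.1
   vertex 3.1 5.9 0.2
  endloop
 endfacet
 facet normal 0.169 -0.715 -0.678
  outer loop
   vertex 1.4 1.0 0.3
   vertex 4.3 1.4 0.6
   vertex 0.8 0.1 1.1
  endloop
 endfacet
 facet normal 0.111 -0.059 -0.992
  outer loop
   vertex 1.4 1.0 0.3
   vertex 3.1 5.9 0.2
   vertex 4.3 1.4 0.6
  endloop
 endfacet
 facet normal 0.994 -0.074 0.077
  outer loop
   vertex 4.2 5.0 5.3
   vertex 4.3 1.4 0.6
   vertex 4.5 6.0 2.4
  endloop
 endfacet
 facet normal 0.655 -0.593 0.468
  outer loop
   vertex 4.2 5.0 5.3
   vertex 2.4 2.3 4.4
   vertex 4.3 1.4 0.6
  endloop
 endfacet
 facet normal -0.042 -0.282 0.959
  outer loop
   vertex 4.2 5.0 5.3
   vertex 1.8 4.0 4.9
   vertex 0.6 1.8 4.2
  endloop
 endfacet
 facet normal -0.022 -0.303 0.953
  outer loop
   vertex 4.2 5.0 5.3
   vertex 0.6 1.8 4.2
   vertex 2.4 2.3 4.4
  endloop
 endfacet
 facet normal 0.674 0.674 0.302
  outer loop
   vertex 3.5 5.7 5.3
   vertex 4.2 5.0 5.3
   vertex 4.5 6.0 2.4
  endloop
 endfacet
 facet normal -0.116 -0.116 0.986
  outer loop
   vertex 3.5 5.7 5.3
   vertex 1.8 4.0 4.9
   vertex 4.2 5.0 5.3
  endloop
 endfacet
 facet normal -0.150 0.987 0.050
  outer loop
   vertex 3.5 5.7 5.3
   vertex 4.5 6.0 2.4
   vertex 3.1 5.9 0.2
  endloop
 endfacet
 facet normal -0.714 0.695 0.083
  outer loop
   vertex 3.5 5.7 5.3
   vertex 3.1 5.9 0.2
   vertex 1.8 4.0 4.9
  endloop
 endfacet
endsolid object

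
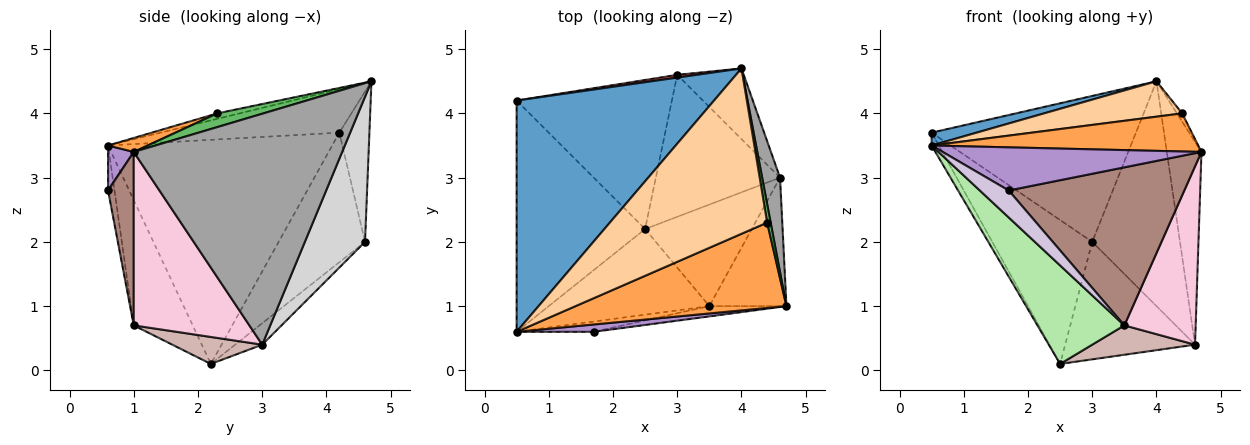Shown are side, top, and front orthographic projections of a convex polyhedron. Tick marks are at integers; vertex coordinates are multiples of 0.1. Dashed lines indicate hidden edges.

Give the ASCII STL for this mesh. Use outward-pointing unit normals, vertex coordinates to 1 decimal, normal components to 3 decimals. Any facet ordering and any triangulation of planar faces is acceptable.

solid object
 facet normal -0.215 -0.054 0.975
  outer loop
   vertex 0.5 4.2 3.7
   vertex 0.5 0.6 3.5
   vertex 4.0 4.7 4.5
  endloop
 endfacet
 facet normal -0.867 0.028 -0.497
  outer loop
   vertex 0.5 4.2 3.7
   vertex 2.5 2.2 0.1
   vertex 0.5 0.6 3.5
  endloop
 endfacet
 facet normal 0.060 -0.407 0.912
  outer loop
   vertex 4.4 2.3 4.0
   vertex 0.5 0.6 3.5
   vertex 4.7 1.0 3.4
  endloop
 endfacet
 facet normal -0.034 -0.209 0.977
  outer loop
   vertex 4.4 2.3 4.0
   vertex 4.0 4.7 4.5
   vertex 0.5 0.6 3.5
  endloop
 endfacet
 facet normal 0.964 0.110 0.244
  outer loop
   vertex 4.4 2.3 4.0
   vertex 4.7 1.0 3.4
   vertex 4.0 4.7 4.5
  endloop
 endfacet
 facet normal -0.456 -0.672 -0.584
  outer loop
   vertex 3.5 1.0 0.7
   vertex 0.5 0.6 3.5
   vertex 2.5 2.2 0.1
  endloop
 endfacet
 facet normal -0.146 0.989 0.019
  outer loop
   vertex 3.0 4.6 2.0
   vertex 0.5 4.2 3.7
   vertex 4.0 4.7 4.5
  endloop
 endfacet
 facet normal -0.515 0.596 -0.617
  outer loop
   vertex 3.0 4.6 2.0
   vertex 2.5 2.2 0.1
   vertex 0.5 4.2 3.7
  endloop
 endfacet
 facet normal 0.097 -0.981 0.167
  outer loop
   vertex 1.7 0.6 2.8
   vertex 4.7 1.0 3.4
   vertex 0.5 0.6 3.5
  endloop
 endfacet
 facet normal -0.203 -0.915 -0.349
  outer loop
   vertex 1.7 0.6 2.8
   vertex 0.5 0.6 3.5
   vertex 3.5 1.0 0.7
  endloop
 endfacet
 facet normal 0.145 -0.987 -0.064
  outer loop
   vertex 1.7 0.6 2.8
   vertex 3.5 1.0 0.7
   vertex 4.7 1.0 3.4
  endloop
 endfacet
 facet normal 0.236 -0.270 -0.933
  outer loop
   vertex 4.6 3.0 0.4
   vertex 3.5 1.0 0.7
   vertex 2.5 2.2 0.1
  endloop
 endfacet
 facet normal -0.132 0.632 -0.764
  outer loop
   vertex 4.6 3.0 0.4
   vertex 2.5 2.2 0.1
   vertex 3.0 4.6 2.0
  endloop
 endfacet
 facet normal 0.796 -0.491 -0.354
  outer loop
   vertex 4.6 3.0 0.4
   vertex 4.7 1.0 3.4
   vertex 3.5 1.0 0.7
  endloop
 endfacet
 facet normal 0.984 0.163 0.076
  outer loop
   vertex 4.6 3.0 0.4
   vertex 4.0 4.7 4.5
   vertex 4.7 1.0 3.4
  endloop
 endfacet
 facet normal 0.547 0.798 -0.251
  outer loop
   vertex 4.6 3.0 0.4
   vertex 3.0 4.6 2.0
   vertex 4.0 4.7 4.5
  endloop
 endfacet
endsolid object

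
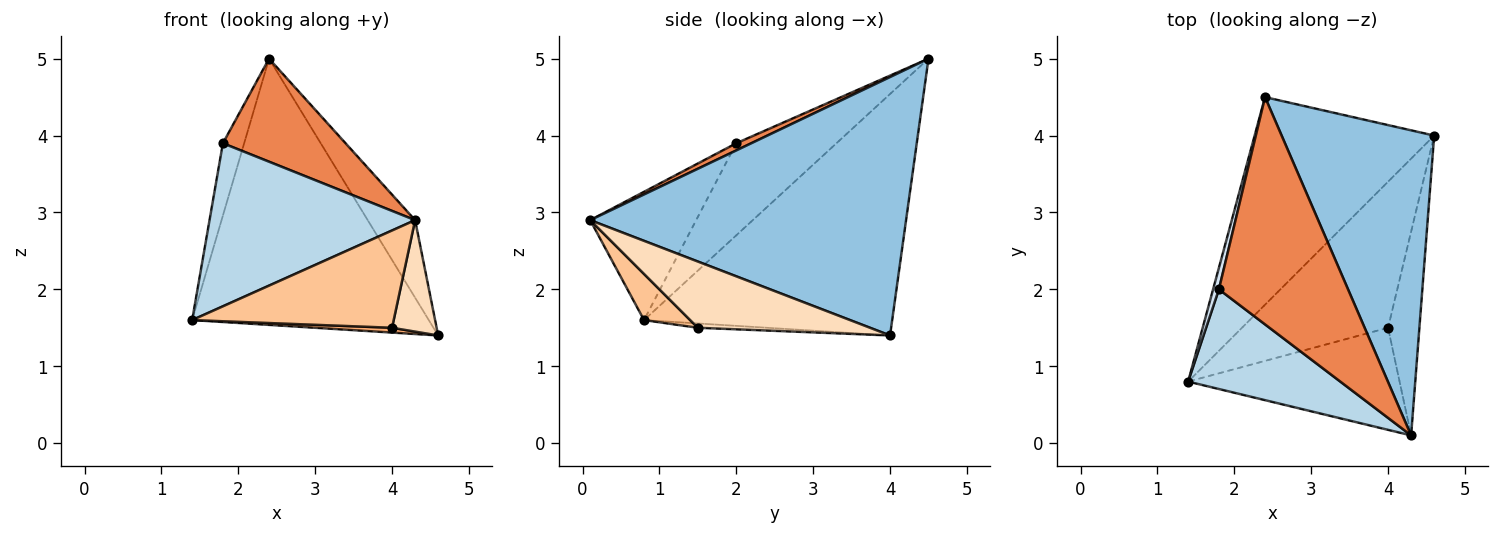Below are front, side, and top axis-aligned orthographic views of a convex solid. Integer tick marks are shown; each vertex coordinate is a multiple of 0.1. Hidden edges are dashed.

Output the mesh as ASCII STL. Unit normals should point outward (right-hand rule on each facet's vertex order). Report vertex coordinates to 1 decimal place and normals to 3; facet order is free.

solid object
 facet normal -0.637 0.608 -0.474
  outer loop
   vertex 2.4 4.5 5.0
   vertex 4.6 4.0 1.4
   vertex 1.4 0.8 1.6
  endloop
 endfacet
 facet normal 0.854 0.128 0.504
  outer loop
   vertex 2.4 4.5 5.0
   vertex 4.3 0.1 2.9
   vertex 4.6 4.0 1.4
  endloop
 endfacet
 facet normal -0.403 -0.781 0.477
  outer loop
   vertex 1.8 2.0 3.9
   vertex 1.4 0.8 1.6
   vertex 4.3 0.1 2.9
  endloop
 endfacet
 facet normal -0.976 0.207 0.062
  outer loop
   vertex 1.8 2.0 3.9
   vertex 2.4 4.5 5.0
   vertex 1.4 0.8 1.6
  endloop
 endfacet
 facet normal 0.050 -0.412 0.910
  outer loop
   vertex 1.8 2.0 3.9
   vertex 4.3 0.1 2.9
   vertex 2.4 4.5 5.0
  endloop
 endfacet
 facet normal -0.030 -0.033 -0.999
  outer loop
   vertex 4.0 1.5 1.5
   vertex 1.4 0.8 1.6
   vertex 4.6 4.0 1.4
  endloop
 endfacet
 facet normal 0.156 -0.682 -0.715
  outer loop
   vertex 4.0 1.5 1.5
   vertex 4.3 0.1 2.9
   vertex 1.4 0.8 1.6
  endloop
 endfacet
 facet normal 0.880 -0.228 -0.416
  outer loop
   vertex 4.0 1.5 1.5
   vertex 4.6 4.0 1.4
   vertex 4.3 0.1 2.9
  endloop
 endfacet
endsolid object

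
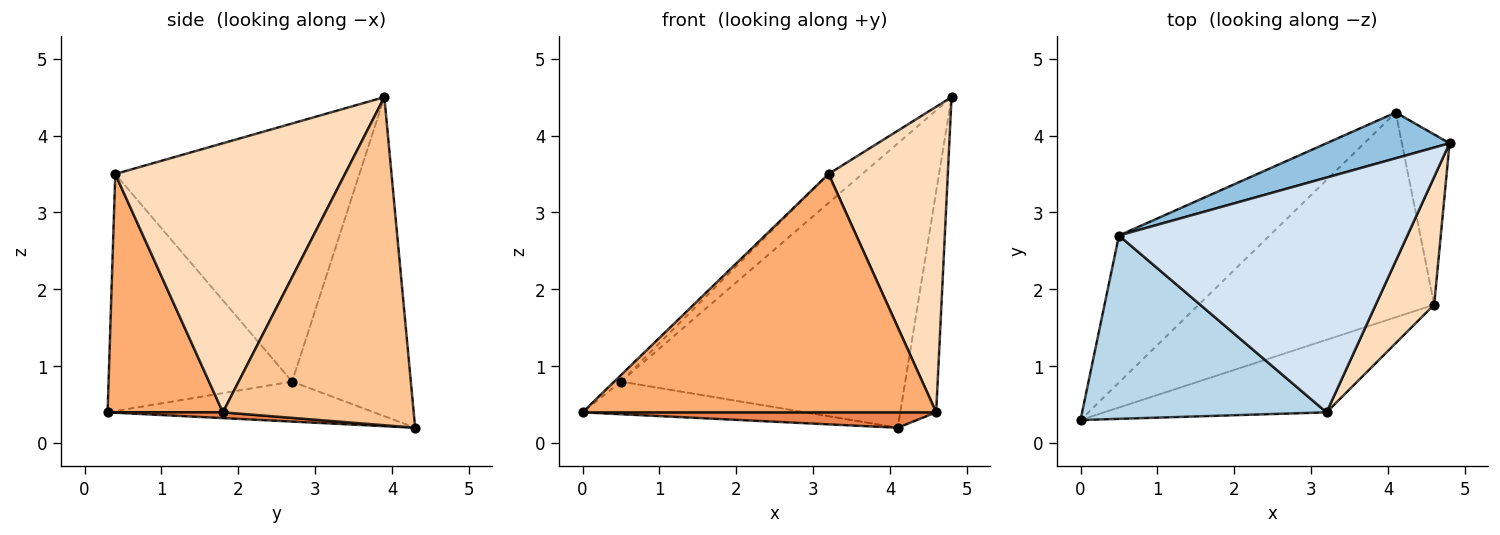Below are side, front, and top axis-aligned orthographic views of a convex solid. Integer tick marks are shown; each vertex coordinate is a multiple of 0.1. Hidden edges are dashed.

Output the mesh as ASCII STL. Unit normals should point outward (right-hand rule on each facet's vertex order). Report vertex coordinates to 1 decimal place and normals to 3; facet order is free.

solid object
 facet normal -0.251 0.210 -0.945
  outer loop
   vertex 0.5 2.7 0.8
   vertex 4.1 4.3 0.2
   vertex 0.0 0.3 0.4
  endloop
 endfacet
 facet normal -0.381 0.913 0.147
  outer loop
   vertex 0.5 2.7 0.8
   vertex 4.8 3.9 4.5
   vertex 4.1 4.3 0.2
  endloop
 endfacet
 facet normal -0.696 0.025 0.718
  outer loop
   vertex 0.5 2.7 0.8
   vertex 0.0 0.3 0.4
   vertex 3.2 0.4 3.5
  endloop
 endfacet
 facet normal -0.664 0.092 0.742
  outer loop
   vertex 0.5 2.7 0.8
   vertex 3.2 0.4 3.5
   vertex 4.8 3.9 4.5
  endloop
 endfacet
 facet normal 0.024 -0.075 -0.997
  outer loop
   vertex 4.6 1.8 0.4
   vertex 0.0 0.3 0.4
   vertex 4.1 4.3 0.2
  endloop
 endfacet
 facet normal 0.298 -0.913 -0.278
  outer loop
   vertex 4.6 1.8 0.4
   vertex 3.2 0.4 3.5
   vertex 0.0 0.3 0.4
  endloop
 endfacet
 facet normal 0.973 0.183 -0.141
  outer loop
   vertex 4.6 1.8 0.4
   vertex 4.1 4.3 0.2
   vertex 4.8 3.9 4.5
  endloop
 endfacet
 facet normal 0.871 -0.452 0.189
  outer loop
   vertex 4.6 1.8 0.4
   vertex 4.8 3.9 4.5
   vertex 3.2 0.4 3.5
  endloop
 endfacet
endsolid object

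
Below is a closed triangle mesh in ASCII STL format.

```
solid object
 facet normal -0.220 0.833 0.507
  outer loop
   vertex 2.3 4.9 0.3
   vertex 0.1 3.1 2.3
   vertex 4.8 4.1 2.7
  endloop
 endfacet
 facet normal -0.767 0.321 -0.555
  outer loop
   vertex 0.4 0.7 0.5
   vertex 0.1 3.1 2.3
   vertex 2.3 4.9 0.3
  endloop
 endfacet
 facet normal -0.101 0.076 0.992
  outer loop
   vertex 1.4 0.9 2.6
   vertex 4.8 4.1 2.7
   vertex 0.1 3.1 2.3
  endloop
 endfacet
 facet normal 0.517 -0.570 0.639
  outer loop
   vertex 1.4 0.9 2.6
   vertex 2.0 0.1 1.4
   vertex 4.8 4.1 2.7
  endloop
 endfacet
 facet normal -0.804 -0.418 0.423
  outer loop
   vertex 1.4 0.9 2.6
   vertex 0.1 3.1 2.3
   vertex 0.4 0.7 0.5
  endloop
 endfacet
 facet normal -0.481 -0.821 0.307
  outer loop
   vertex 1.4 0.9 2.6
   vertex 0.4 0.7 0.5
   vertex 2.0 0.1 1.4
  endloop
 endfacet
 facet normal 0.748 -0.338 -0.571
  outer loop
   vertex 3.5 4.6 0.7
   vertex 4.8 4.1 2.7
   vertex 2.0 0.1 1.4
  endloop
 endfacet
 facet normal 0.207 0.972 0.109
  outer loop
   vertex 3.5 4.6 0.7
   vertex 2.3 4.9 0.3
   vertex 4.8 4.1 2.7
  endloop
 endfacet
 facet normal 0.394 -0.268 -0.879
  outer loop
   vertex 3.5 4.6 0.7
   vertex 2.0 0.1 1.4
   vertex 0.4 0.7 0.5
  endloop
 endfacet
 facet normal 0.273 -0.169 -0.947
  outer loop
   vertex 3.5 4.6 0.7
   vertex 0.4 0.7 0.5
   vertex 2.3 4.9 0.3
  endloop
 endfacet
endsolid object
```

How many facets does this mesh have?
10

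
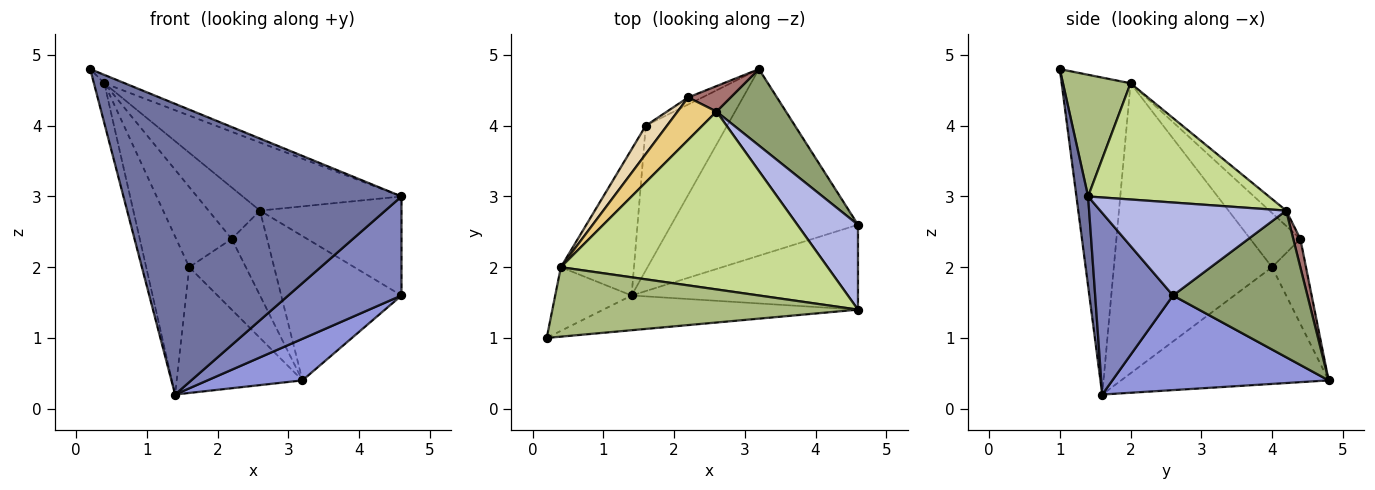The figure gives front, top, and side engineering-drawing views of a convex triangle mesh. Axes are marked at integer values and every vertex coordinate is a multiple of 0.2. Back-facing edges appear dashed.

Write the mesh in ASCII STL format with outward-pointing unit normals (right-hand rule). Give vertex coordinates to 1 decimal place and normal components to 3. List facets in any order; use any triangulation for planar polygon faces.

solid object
 facet normal 0.042 -0.992 -0.119
  outer loop
   vertex 1.4 1.6 0.2
   vertex 4.6 1.4 3.0
   vertex 0.2 1.0 4.8
  endloop
 endfacet
 facet normal 0.463 -0.673 -0.577
  outer loop
   vertex 4.6 2.6 1.6
   vertex 4.6 1.4 3.0
   vertex 1.4 1.6 0.2
  endloop
 endfacet
 facet normal 0.444 -0.195 -0.875
  outer loop
   vertex 4.6 2.6 1.6
   vertex 1.4 1.6 0.2
   vertex 3.2 4.8 0.4
  endloop
 endfacet
 facet normal 0.706 0.537 0.461
  outer loop
   vertex 4.6 2.6 1.6
   vertex 2.6 4.2 2.8
   vertex 4.6 1.4 3.0
  endloop
 endfacet
 facet normal 0.703 0.629 0.333
  outer loop
   vertex 4.6 2.6 1.6
   vertex 3.2 4.8 0.4
   vertex 2.6 4.2 2.8
  endloop
 endfacet
 facet normal 0.368 0.111 0.923
  outer loop
   vertex 0.4 2.0 4.6
   vertex 0.2 1.0 4.8
   vertex 4.6 1.4 3.0
  endloop
 endfacet
 facet normal 0.377 0.331 0.865
  outer loop
   vertex 0.4 2.0 4.6
   vertex 4.6 1.4 3.0
   vertex 2.6 4.2 2.8
  endloop
 endfacet
 facet normal -0.962 0.146 -0.232
  outer loop
   vertex 0.4 2.0 4.6
   vertex 1.4 1.6 0.2
   vertex 0.2 1.0 4.8
  endloop
 endfacet
 facet normal -0.735 0.445 -0.512
  outer loop
   vertex 1.6 4.0 2.0
   vertex 3.2 4.8 0.4
   vertex 1.4 1.6 0.2
  endloop
 endfacet
 facet normal -0.938 0.255 -0.236
  outer loop
   vertex 1.6 4.0 2.0
   vertex 1.4 1.6 0.2
   vertex 0.4 2.0 4.6
  endloop
 endfacet
 facet normal -0.243 0.748 0.617
  outer loop
   vertex 2.2 4.4 2.4
   vertex 0.4 2.0 4.6
   vertex 2.6 4.2 2.8
  endloop
 endfacet
 facet normal -0.648 0.718 0.254
  outer loop
   vertex 2.2 4.4 2.4
   vertex 1.6 4.0 2.0
   vertex 0.4 2.0 4.6
  endloop
 endfacet
 facet normal 0.188 0.941 0.282
  outer loop
   vertex 2.2 4.4 2.4
   vertex 2.6 4.2 2.8
   vertex 3.2 4.8 0.4
  endloop
 endfacet
 facet normal -0.513 0.854 -0.085
  outer loop
   vertex 2.2 4.4 2.4
   vertex 3.2 4.8 0.4
   vertex 1.6 4.0 2.0
  endloop
 endfacet
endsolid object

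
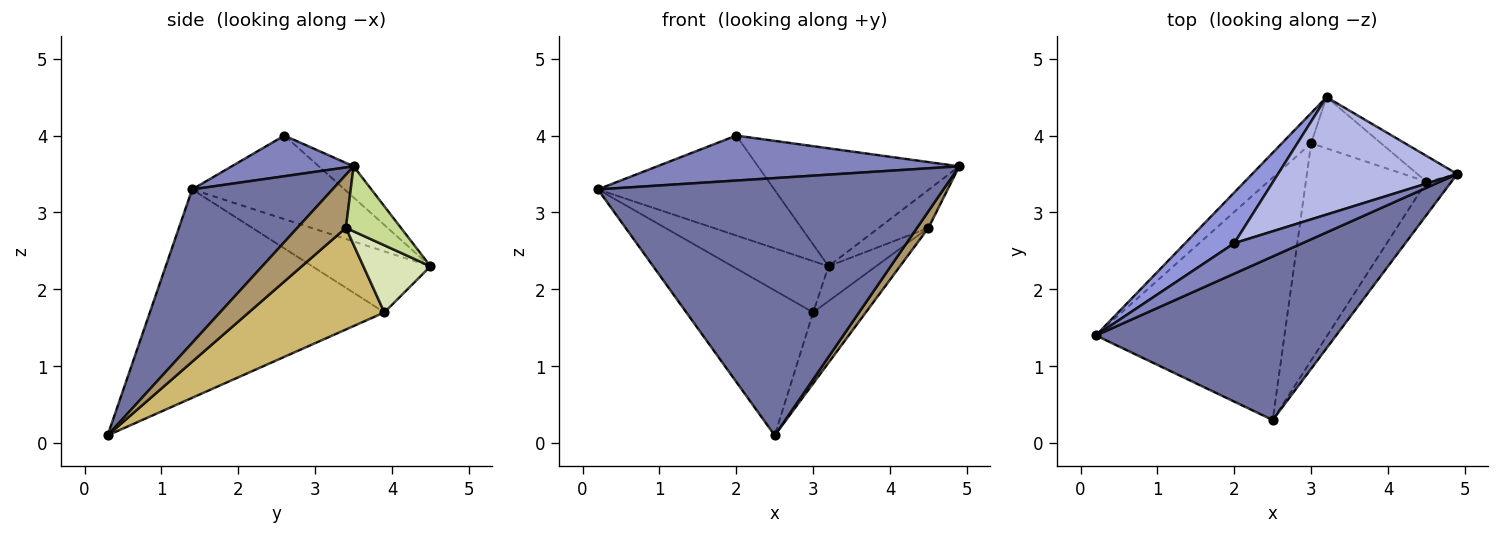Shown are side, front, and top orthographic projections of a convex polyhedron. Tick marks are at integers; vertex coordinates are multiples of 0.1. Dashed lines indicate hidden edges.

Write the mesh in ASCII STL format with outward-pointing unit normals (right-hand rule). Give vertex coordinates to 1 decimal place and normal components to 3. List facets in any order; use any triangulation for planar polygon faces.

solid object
 facet normal 0.324 -0.798 0.507
  outer loop
   vertex 2.5 0.3 0.1
   vertex 4.9 3.5 3.6
   vertex 0.2 1.4 3.3
  endloop
 endfacet
 facet normal 0.317 -0.786 0.531
  outer loop
   vertex 2.0 2.6 4.0
   vertex 0.2 1.4 3.3
   vertex 4.9 3.5 3.6
  endloop
 endfacet
 facet normal -0.610 0.706 0.359
  outer loop
   vertex 2.0 2.6 4.0
   vertex 3.2 4.5 2.3
   vertex 0.2 1.4 3.3
  endloop
 endfacet
 facet normal -0.122 0.703 0.700
  outer loop
   vertex 2.0 2.6 4.0
   vertex 4.9 3.5 3.6
   vertex 3.2 4.5 2.3
  endloop
 endfacet
 facet normal -0.688 0.372 -0.623
  outer loop
   vertex 3.0 3.9 1.7
   vertex 2.5 0.3 0.1
   vertex 0.2 1.4 3.3
  endloop
 endfacet
 facet normal -0.727 0.591 -0.349
  outer loop
   vertex 3.0 3.9 1.7
   vertex 0.2 1.4 3.3
   vertex 3.2 4.5 2.3
  endloop
 endfacet
 facet normal 0.676 0.610 -0.414
  outer loop
   vertex 4.5 3.4 2.8
   vertex 3.2 4.5 2.3
   vertex 4.9 3.5 3.6
  endloop
 endfacet
 facet normal 0.622 0.440 -0.648
  outer loop
   vertex 4.5 3.4 2.8
   vertex 3.0 3.9 1.7
   vertex 3.2 4.5 2.3
  endloop
 endfacet
 facet normal 0.885 -0.208 -0.416
  outer loop
   vertex 4.5 3.4 2.8
   vertex 4.9 3.5 3.6
   vertex 2.5 0.3 0.1
  endloop
 endfacet
 facet normal 0.625 0.243 -0.742
  outer loop
   vertex 4.5 3.4 2.8
   vertex 2.5 0.3 0.1
   vertex 3.0 3.9 1.7
  endloop
 endfacet
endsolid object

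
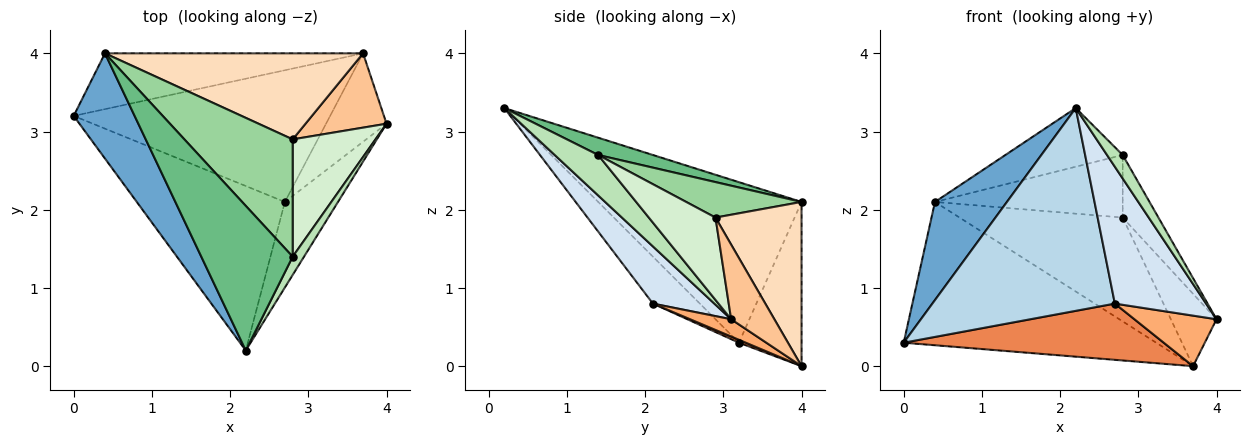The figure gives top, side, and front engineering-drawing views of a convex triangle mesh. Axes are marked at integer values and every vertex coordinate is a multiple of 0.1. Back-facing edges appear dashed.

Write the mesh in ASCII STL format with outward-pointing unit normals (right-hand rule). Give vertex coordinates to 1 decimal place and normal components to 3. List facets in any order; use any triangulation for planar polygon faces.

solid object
 facet normal -0.888 -0.314 0.337
  outer loop
   vertex 0.4 4.0 2.1
   vertex 0.0 3.2 0.3
   vertex 2.2 0.2 3.3
  endloop
 endfacet
 facet normal -0.225 0.908 -0.354
  outer loop
   vertex 3.7 4.0 0.0
   vertex 0.0 3.2 0.3
   vertex 0.4 4.0 2.1
  endloop
 endfacet
 facet normal -0.196 -0.761 -0.618
  outer loop
   vertex 2.7 2.1 0.8
   vertex 2.2 0.2 3.3
   vertex 0.0 3.2 0.3
  endloop
 endfacet
 facet normal 0.496 -0.736 -0.461
  outer loop
   vertex 2.7 2.1 0.8
   vertex 4.0 3.1 0.6
   vertex 2.2 0.2 3.3
  endloop
 endfacet
 facet normal 0.010 -0.393 -0.920
  outer loop
   vertex 2.7 2.1 0.8
   vertex 0.0 3.2 0.3
   vertex 3.7 4.0 0.0
  endloop
 endfacet
 facet normal 0.241 -0.482 -0.843
  outer loop
   vertex 2.7 2.1 0.8
   vertex 3.7 4.0 0.0
   vertex 4.0 3.1 0.6
  endloop
 endfacet
 facet normal 0.551 0.582 0.598
  outer loop
   vertex 2.8 2.9 1.9
   vertex 4.0 3.1 0.6
   vertex 3.7 4.0 0.0
  endloop
 endfacet
 facet normal 0.376 0.713 0.591
  outer loop
   vertex 2.8 2.9 1.9
   vertex 3.7 4.0 0.0
   vertex 0.4 4.0 2.1
  endloop
 endfacet
 facet normal 0.173 0.370 0.913
  outer loop
   vertex 2.8 1.4 2.7
   vertex 0.4 4.0 2.1
   vertex 2.2 0.2 3.3
  endloop
 endfacet
 facet normal 0.278 0.452 0.848
  outer loop
   vertex 2.8 1.4 2.7
   vertex 2.8 2.9 1.9
   vertex 0.4 4.0 2.1
  endloop
 endfacet
 facet normal 0.910 -0.328 0.255
  outer loop
   vertex 2.8 1.4 2.7
   vertex 2.2 0.2 3.3
   vertex 4.0 3.1 0.6
  endloop
 endfacet
 facet normal 0.660 0.354 0.663
  outer loop
   vertex 2.8 1.4 2.7
   vertex 4.0 3.1 0.6
   vertex 2.8 2.9 1.9
  endloop
 endfacet
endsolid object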